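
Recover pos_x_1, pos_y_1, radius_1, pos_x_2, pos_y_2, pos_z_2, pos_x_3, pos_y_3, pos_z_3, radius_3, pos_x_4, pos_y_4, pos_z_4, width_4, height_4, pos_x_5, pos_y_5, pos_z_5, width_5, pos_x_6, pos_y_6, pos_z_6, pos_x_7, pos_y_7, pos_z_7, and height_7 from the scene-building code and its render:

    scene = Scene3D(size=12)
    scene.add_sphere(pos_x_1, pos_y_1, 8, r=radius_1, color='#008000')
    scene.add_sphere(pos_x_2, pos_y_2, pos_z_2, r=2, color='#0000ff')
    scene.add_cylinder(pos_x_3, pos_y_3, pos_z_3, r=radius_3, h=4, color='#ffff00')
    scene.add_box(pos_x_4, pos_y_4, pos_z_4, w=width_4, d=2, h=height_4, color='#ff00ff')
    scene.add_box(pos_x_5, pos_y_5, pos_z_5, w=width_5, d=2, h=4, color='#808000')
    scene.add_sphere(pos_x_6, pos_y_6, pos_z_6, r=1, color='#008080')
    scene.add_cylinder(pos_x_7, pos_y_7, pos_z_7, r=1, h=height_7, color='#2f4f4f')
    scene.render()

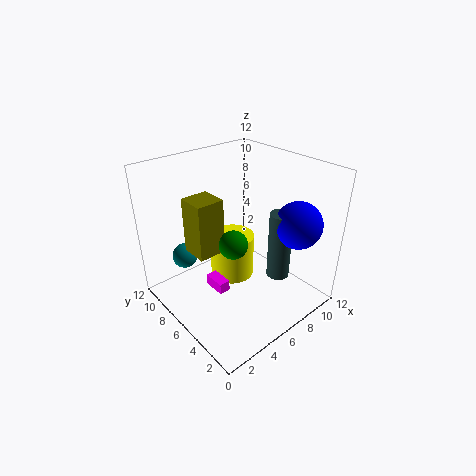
pos_x_1 = 3
pos_y_1 = 3
radius_1 = 1
pos_x_2 = 10
pos_y_2 = 3
pos_z_2 = 7
pos_x_3 = 7
pos_y_3 = 8
pos_z_3 = 1
radius_3 = 2
pos_x_4 = 4
pos_y_4 = 6
pos_z_4 = 1
width_4 = 1
height_4 = 1
pos_x_5 = 1
pos_y_5 = 4
pos_z_5 = 7
width_5 = 2
pos_x_6 = 2
pos_y_6 = 8
pos_z_6 = 5
pos_x_7 = 9
pos_y_7 = 4
pos_z_7 = 2
height_7 = 6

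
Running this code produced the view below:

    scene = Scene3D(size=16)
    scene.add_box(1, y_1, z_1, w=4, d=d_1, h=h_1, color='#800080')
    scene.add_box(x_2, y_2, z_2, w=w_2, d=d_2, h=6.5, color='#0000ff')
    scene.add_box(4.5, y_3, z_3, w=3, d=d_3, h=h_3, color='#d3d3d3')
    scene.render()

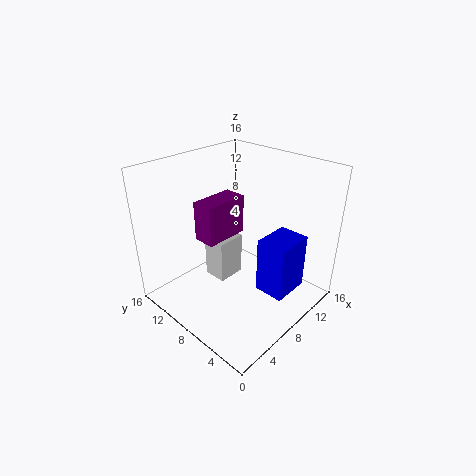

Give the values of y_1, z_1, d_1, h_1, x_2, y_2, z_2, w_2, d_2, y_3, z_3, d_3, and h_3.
y_1 = 4.5; z_1 = 11.5; d_1 = 2; h_1 = 3.5; x_2 = 9; y_2 = 2.5; z_2 = 1.5; w_2 = 4.5; d_2 = 3.5; y_3 = 7; z_3 = 4.5; d_3 = 2.5; h_3 = 4.5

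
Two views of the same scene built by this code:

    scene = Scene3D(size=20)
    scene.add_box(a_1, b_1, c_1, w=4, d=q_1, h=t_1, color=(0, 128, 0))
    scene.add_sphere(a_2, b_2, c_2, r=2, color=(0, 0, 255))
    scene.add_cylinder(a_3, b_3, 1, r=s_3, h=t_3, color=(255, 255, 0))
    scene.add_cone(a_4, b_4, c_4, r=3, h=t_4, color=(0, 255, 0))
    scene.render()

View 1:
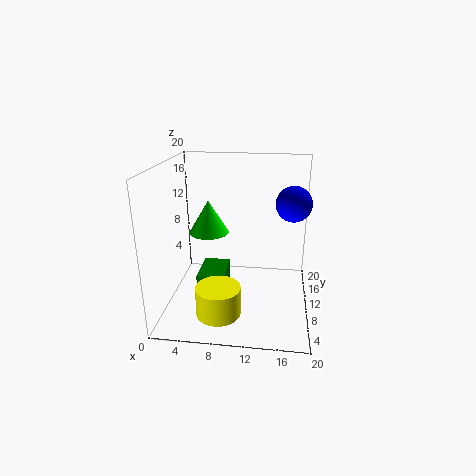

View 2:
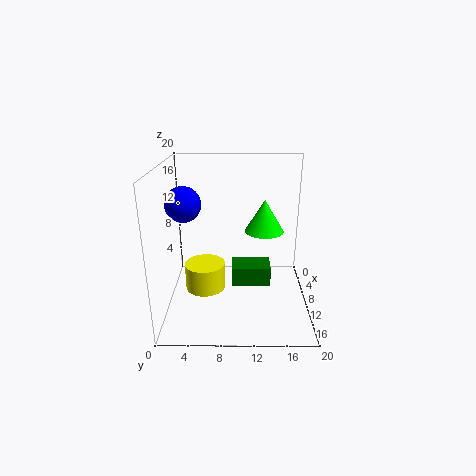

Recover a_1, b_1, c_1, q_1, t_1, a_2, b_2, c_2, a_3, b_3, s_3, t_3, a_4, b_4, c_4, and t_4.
a_1 = 4; b_1 = 9; c_1 = 1; q_1 = 6; t_1 = 3; a_2 = 17; b_2 = 4; c_2 = 17; a_3 = 8; b_3 = 5; s_3 = 3; t_3 = 4; a_4 = 5; b_4 = 14; c_4 = 9; t_4 = 5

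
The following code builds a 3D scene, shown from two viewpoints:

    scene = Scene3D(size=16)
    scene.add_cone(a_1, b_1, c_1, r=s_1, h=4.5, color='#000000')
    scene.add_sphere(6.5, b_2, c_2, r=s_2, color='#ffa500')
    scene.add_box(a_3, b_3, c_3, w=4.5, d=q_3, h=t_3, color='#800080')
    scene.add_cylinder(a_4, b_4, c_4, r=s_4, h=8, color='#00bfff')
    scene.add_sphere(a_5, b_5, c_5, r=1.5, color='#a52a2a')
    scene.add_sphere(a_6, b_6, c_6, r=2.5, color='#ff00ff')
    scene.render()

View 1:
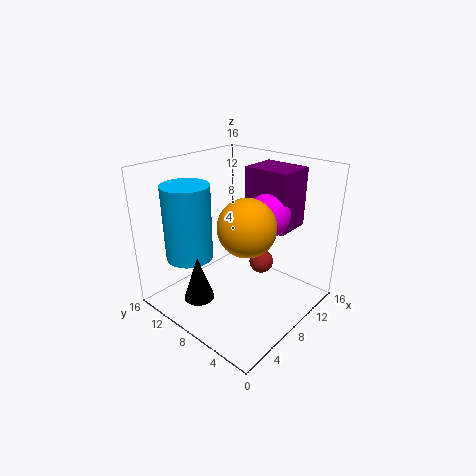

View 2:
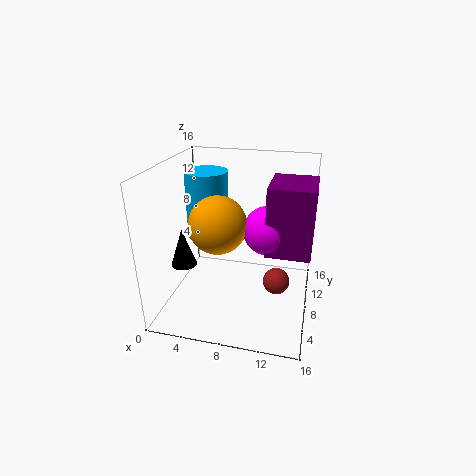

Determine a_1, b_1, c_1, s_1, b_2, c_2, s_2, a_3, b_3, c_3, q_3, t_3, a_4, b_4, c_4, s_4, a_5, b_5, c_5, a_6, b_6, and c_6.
a_1 = 1.5, b_1 = 7.5, c_1 = 4, s_1 = 1.5, b_2 = 5.5, c_2 = 10.5, s_2 = 3, a_3 = 11.5, b_3 = 4.5, c_3 = 8, q_3 = 5.5, t_3 = 7, a_4 = 3.5, b_4 = 11, c_4 = 6.5, s_4 = 2.5, a_5 = 12.5, b_5 = 8, c_5 = 3, a_6 = 11.5, b_6 = 6.5, c_6 = 10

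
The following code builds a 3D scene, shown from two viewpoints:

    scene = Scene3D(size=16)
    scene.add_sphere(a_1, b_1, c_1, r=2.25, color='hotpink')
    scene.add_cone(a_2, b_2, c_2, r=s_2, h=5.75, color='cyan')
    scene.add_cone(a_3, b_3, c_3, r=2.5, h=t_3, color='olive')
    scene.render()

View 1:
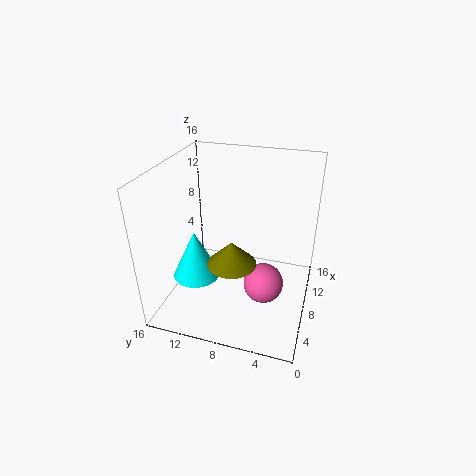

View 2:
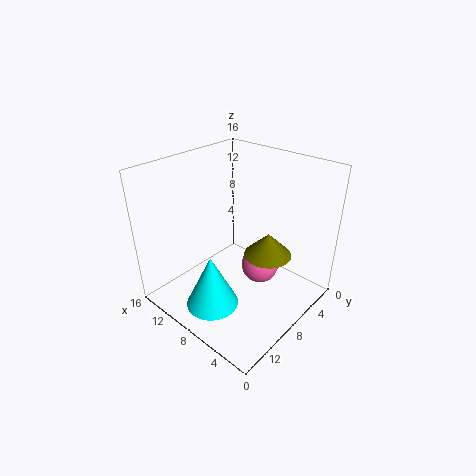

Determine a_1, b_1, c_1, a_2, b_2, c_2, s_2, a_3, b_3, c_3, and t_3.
a_1 = 7.25; b_1 = 4.75; c_1 = 3; a_2 = 7.25; b_2 = 13; c_2 = 2.5; s_2 = 2.75; a_3 = 4.25; b_3 = 7.5; c_3 = 7.25; t_3 = 2.5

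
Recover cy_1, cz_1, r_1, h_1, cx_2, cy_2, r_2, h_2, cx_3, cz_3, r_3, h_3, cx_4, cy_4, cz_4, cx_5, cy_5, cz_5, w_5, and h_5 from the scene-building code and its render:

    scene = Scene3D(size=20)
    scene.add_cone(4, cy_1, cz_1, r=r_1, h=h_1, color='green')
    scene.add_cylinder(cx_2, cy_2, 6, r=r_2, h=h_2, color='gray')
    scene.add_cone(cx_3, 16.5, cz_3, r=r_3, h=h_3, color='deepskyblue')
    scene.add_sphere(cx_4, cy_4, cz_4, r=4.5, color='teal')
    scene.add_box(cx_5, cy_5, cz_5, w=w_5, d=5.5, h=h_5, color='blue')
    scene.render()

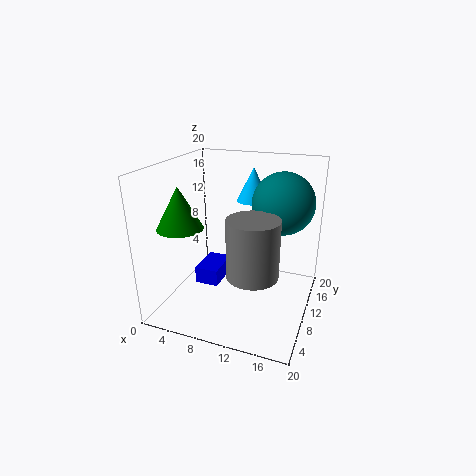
cy_1 = 5, cz_1 = 12.5, r_1 = 3, h_1 = 5.5, cx_2 = 13, cy_2 = 7.5, r_2 = 3.5, h_2 = 8, cx_3 = 10, cz_3 = 13.5, r_3 = 2.5, h_3 = 5, cx_4 = 15, cy_4 = 15, cz_4 = 14, cx_5 = 3.5, cy_5 = 9, cz_5 = 2, w_5 = 3.5, h_5 = 2.5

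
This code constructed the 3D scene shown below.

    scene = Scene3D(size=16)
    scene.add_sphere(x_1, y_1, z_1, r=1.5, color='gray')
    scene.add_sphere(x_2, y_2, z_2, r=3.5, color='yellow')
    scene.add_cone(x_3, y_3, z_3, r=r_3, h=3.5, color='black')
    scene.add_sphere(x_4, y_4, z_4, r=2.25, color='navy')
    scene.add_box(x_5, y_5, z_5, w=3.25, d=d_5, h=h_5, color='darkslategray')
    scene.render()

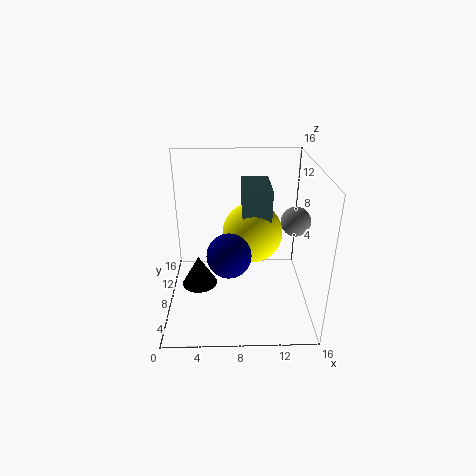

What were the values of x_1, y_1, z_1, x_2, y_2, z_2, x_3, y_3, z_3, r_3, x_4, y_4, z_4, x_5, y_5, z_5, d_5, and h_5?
x_1 = 13.75, y_1 = 5.75, z_1 = 11, x_2 = 9.75, y_2 = 10.25, z_2 = 7.5, x_3 = 3.5, y_3 = 7.75, z_3 = 2.25, r_3 = 2, x_4 = 7, y_4 = 4.25, z_4 = 8, x_5 = 8.5, y_5 = 8.25, z_5 = 6.5, d_5 = 5.5, h_5 = 6.75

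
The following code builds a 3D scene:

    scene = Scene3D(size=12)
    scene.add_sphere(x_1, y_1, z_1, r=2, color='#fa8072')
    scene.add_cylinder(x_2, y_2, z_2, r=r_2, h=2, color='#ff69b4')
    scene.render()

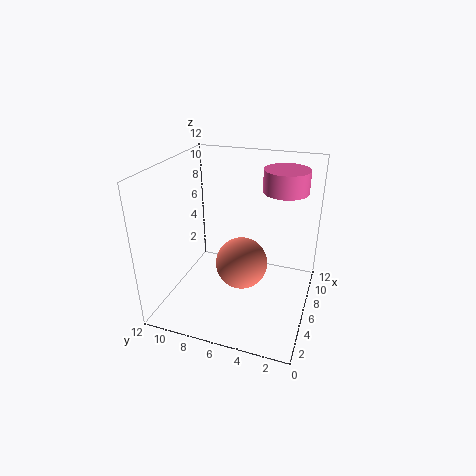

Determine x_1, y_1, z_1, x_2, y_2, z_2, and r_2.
x_1 = 4, y_1 = 5, z_1 = 5, x_2 = 10, y_2 = 3, z_2 = 9, r_2 = 2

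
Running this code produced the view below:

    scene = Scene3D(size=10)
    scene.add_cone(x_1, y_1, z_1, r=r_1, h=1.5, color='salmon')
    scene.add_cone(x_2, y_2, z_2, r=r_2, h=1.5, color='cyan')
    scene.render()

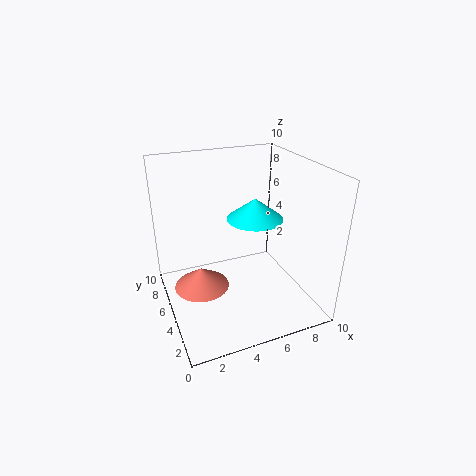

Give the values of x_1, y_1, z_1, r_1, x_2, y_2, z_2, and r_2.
x_1 = 2.5; y_1 = 6; z_1 = 1; r_1 = 2; x_2 = 6.5; y_2 = 5.5; z_2 = 6; r_2 = 2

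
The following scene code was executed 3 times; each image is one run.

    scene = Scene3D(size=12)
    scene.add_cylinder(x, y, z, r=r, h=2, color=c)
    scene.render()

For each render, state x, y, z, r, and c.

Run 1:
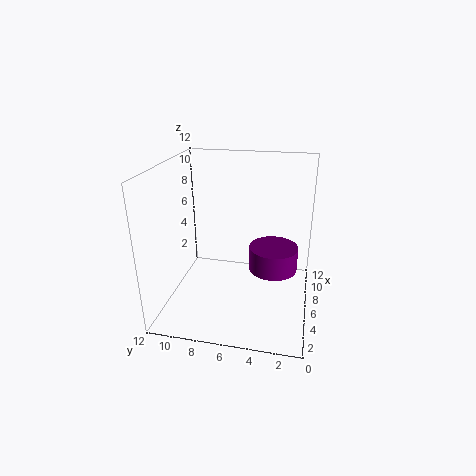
x = 6, y = 3, z = 3.5, r = 2, c = 'purple'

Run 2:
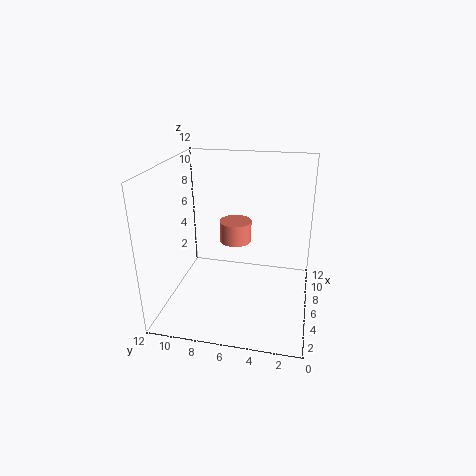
x = 9.5, y = 7, z = 4, r = 1.5, c = 'salmon'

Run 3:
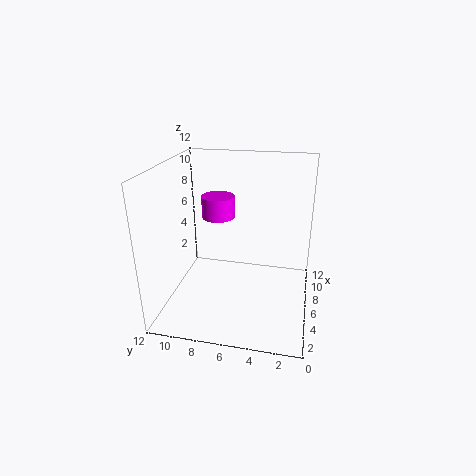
x = 9, y = 8.5, z = 6.5, r = 1.5, c = 'magenta'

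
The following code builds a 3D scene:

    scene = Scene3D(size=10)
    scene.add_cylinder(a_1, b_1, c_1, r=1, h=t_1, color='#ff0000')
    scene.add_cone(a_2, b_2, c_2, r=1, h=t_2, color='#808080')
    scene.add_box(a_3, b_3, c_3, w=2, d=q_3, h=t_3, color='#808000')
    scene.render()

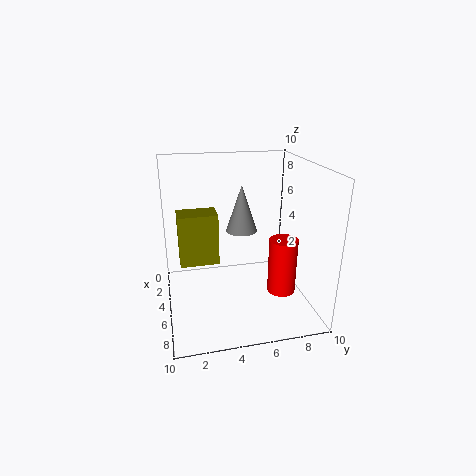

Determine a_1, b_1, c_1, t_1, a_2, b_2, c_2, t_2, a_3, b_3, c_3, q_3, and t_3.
a_1 = 6, b_1 = 8, c_1 = 1, t_1 = 4, a_2 = 6, b_2 = 5, c_2 = 6, t_2 = 3, a_3 = 1, b_3 = 1, c_3 = 2, q_3 = 3, t_3 = 4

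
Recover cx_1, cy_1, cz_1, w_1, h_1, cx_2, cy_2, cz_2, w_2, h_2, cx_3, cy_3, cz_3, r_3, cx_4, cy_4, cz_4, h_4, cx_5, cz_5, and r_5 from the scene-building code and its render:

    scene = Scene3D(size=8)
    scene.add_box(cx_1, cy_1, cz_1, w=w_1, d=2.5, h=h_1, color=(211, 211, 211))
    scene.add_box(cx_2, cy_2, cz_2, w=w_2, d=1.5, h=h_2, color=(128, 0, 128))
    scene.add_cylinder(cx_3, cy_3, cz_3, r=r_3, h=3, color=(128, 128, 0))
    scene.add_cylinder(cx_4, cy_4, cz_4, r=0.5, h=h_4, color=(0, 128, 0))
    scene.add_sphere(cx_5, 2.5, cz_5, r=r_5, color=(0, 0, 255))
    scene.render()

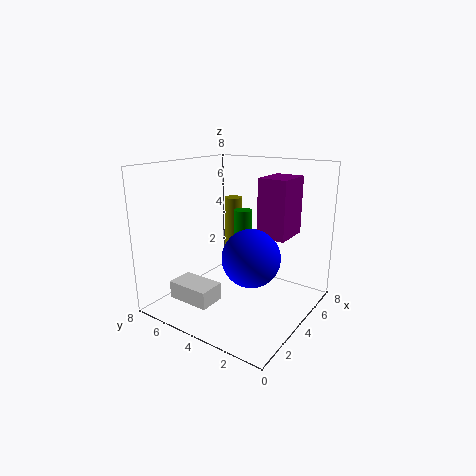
cx_1 = 1.5
cy_1 = 4.5
cz_1 = 0.5
w_1 = 1.5
h_1 = 1
cx_2 = 3.5
cy_2 = 1
cz_2 = 4.5
w_2 = 2
h_2 = 3
cx_3 = 5
cy_3 = 5
cz_3 = 3
r_3 = 0.5
cx_4 = 4.5
cy_4 = 4
cz_4 = 2.5
h_4 = 3
cx_5 = 3
cz_5 = 3.5
r_5 = 1.5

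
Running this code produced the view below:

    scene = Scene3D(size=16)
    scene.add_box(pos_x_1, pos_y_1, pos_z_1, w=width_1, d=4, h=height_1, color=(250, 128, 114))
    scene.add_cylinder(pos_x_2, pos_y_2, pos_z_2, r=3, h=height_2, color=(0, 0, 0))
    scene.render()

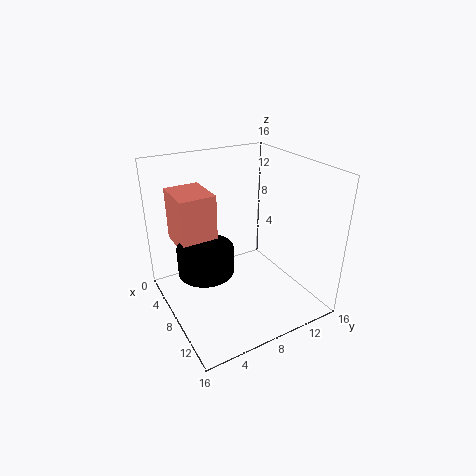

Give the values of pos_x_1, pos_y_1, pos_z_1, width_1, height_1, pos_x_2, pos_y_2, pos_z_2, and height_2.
pos_x_1 = 2; pos_y_1 = 2; pos_z_1 = 7; width_1 = 5; height_1 = 6; pos_x_2 = 8; pos_y_2 = 4; pos_z_2 = 5; height_2 = 3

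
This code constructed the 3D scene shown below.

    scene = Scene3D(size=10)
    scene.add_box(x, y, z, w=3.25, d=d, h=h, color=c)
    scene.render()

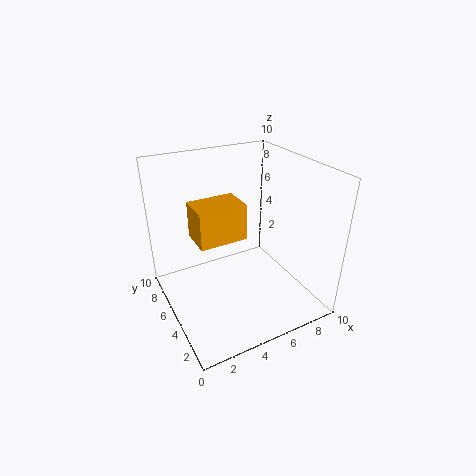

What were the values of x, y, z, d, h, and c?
x = 2; y = 4.25; z = 5.25; d = 2.25; h = 2.5; c = 'orange'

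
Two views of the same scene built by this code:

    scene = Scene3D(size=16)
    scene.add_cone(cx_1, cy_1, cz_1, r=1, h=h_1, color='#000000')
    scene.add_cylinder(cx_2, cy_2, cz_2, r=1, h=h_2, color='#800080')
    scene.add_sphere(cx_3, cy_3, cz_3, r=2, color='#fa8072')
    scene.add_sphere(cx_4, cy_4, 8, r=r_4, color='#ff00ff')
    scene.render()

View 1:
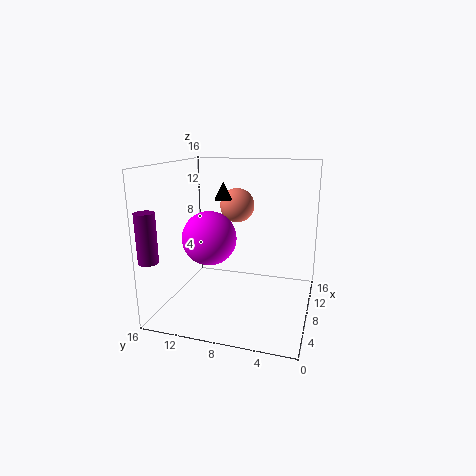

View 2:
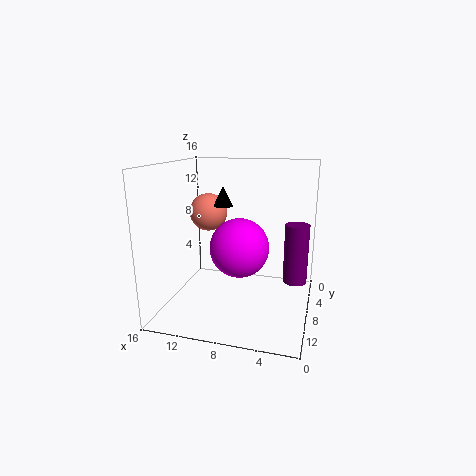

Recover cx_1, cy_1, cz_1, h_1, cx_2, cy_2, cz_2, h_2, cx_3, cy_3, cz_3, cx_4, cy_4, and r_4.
cx_1 = 9, cy_1 = 10, cz_1 = 12, h_1 = 2, cx_2 = 1, cy_2 = 15, cz_2 = 7, h_2 = 5, cx_3 = 11, cy_3 = 9, cz_3 = 11, cx_4 = 7, cy_4 = 11, r_4 = 3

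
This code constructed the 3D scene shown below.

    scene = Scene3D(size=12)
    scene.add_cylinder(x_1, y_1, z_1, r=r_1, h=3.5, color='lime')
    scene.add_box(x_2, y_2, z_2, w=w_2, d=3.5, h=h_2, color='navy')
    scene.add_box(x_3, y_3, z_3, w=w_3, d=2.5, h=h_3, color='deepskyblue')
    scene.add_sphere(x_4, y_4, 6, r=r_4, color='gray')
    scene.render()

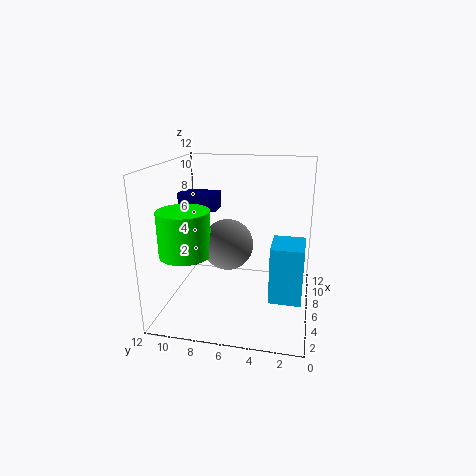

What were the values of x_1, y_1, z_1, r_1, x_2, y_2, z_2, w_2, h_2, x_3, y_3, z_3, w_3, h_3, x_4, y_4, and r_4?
x_1 = 3
y_1 = 9.5
z_1 = 5.5
r_1 = 2
x_2 = 8
y_2 = 8.5
z_2 = 7.5
w_2 = 2
h_2 = 1.5
x_3 = 3
y_3 = 0.5
z_3 = 2
w_3 = 3
h_3 = 4.5
x_4 = 4.5
y_4 = 6.5
r_4 = 2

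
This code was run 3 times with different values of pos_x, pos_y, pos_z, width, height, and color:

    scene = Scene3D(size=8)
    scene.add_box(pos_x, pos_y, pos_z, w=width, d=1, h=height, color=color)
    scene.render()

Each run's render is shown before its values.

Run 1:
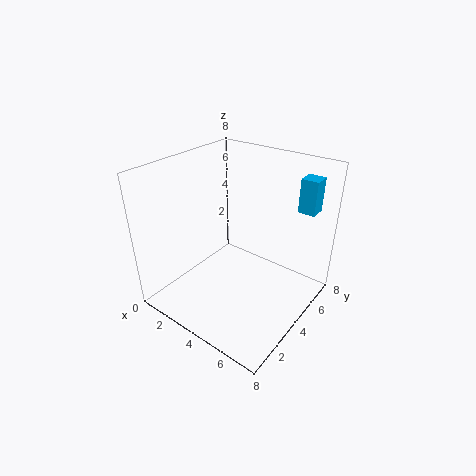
pos_x = 6; pos_y = 7; pos_z = 5; width = 1; height = 2; color = 'deepskyblue'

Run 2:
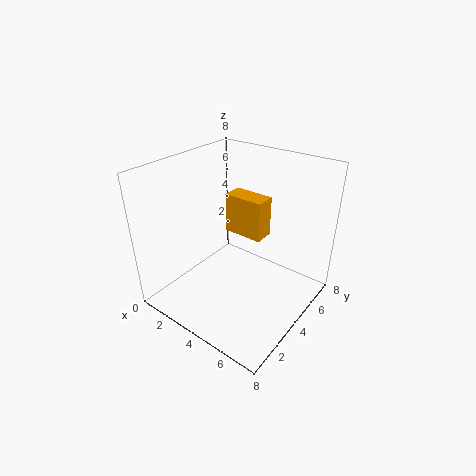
pos_x = 4; pos_y = 3; pos_z = 5; width = 2; height = 2; color = 'orange'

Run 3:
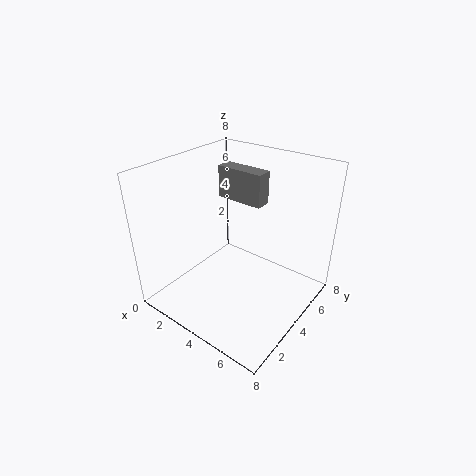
pos_x = 1; pos_y = 6; pos_z = 5; width = 3; height = 2; color = 'gray'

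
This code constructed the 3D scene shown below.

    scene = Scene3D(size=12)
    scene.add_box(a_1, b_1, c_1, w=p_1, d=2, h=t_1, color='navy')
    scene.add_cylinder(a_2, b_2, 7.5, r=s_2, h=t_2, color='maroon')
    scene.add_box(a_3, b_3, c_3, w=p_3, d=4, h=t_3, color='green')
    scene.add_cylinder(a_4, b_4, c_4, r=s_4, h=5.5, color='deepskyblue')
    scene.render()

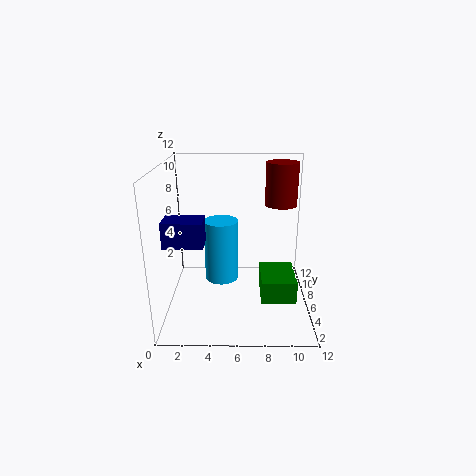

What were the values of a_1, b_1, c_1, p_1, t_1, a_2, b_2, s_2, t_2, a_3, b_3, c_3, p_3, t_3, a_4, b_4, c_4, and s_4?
a_1 = 0.5, b_1 = 2.5, c_1 = 6.5, p_1 = 3, t_1 = 2, a_2 = 10, b_2 = 10.5, s_2 = 1.5, t_2 = 4, a_3 = 8, b_3 = 4.5, c_3 = 0.5, p_3 = 3, t_3 = 2, a_4 = 4.5, b_4 = 7.5, c_4 = 1.5, s_4 = 1.5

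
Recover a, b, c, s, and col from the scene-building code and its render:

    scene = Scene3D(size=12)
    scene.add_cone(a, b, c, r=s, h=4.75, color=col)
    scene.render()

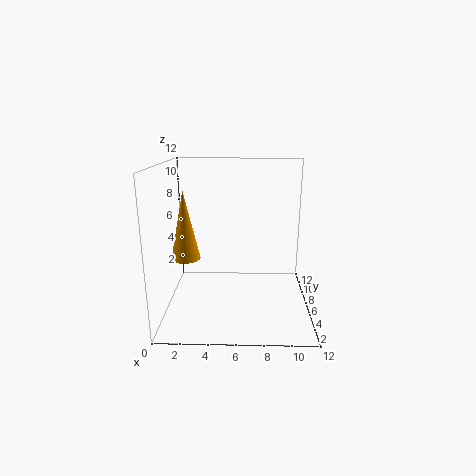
a = 2.5; b = 1.5; c = 6; s = 1; col = 'orange'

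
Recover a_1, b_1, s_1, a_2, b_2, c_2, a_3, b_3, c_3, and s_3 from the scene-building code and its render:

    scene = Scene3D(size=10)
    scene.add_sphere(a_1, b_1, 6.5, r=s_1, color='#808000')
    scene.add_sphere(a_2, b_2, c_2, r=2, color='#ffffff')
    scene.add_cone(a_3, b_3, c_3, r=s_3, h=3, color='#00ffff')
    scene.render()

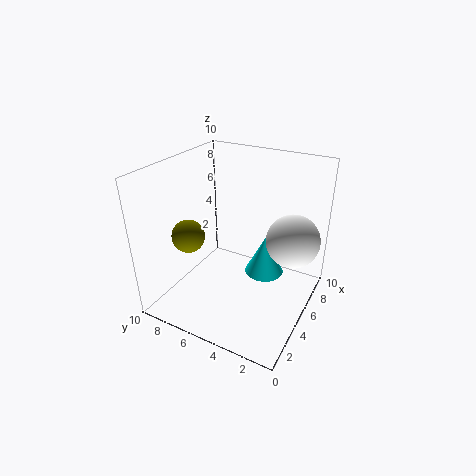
a_1 = 1.5, b_1 = 6.5, s_1 = 1, a_2 = 8, b_2 = 2, c_2 = 4, a_3 = 7.5, b_3 = 4, c_3 = 1, s_3 = 1.5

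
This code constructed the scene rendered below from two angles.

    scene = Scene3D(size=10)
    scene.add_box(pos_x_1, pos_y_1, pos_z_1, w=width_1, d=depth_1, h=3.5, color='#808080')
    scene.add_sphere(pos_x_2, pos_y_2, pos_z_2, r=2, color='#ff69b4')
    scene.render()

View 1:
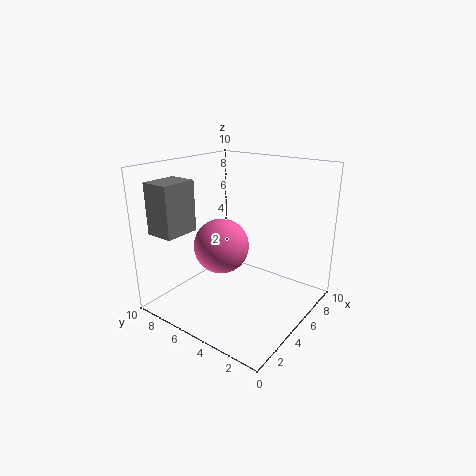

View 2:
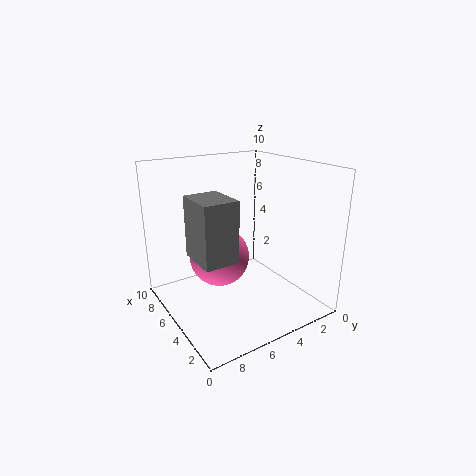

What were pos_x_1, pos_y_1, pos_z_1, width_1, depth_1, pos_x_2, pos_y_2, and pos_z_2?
pos_x_1 = 1; pos_y_1 = 7.5; pos_z_1 = 5.5; width_1 = 2.5; depth_1 = 2; pos_x_2 = 5; pos_y_2 = 6.5; pos_z_2 = 4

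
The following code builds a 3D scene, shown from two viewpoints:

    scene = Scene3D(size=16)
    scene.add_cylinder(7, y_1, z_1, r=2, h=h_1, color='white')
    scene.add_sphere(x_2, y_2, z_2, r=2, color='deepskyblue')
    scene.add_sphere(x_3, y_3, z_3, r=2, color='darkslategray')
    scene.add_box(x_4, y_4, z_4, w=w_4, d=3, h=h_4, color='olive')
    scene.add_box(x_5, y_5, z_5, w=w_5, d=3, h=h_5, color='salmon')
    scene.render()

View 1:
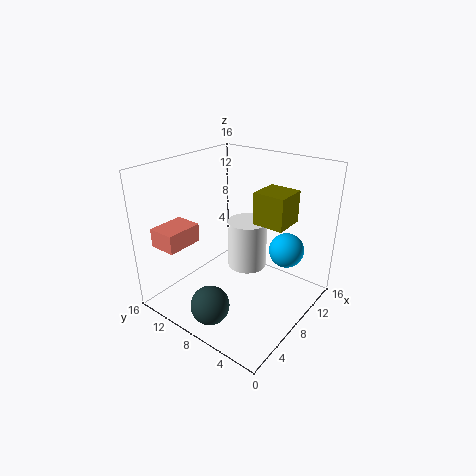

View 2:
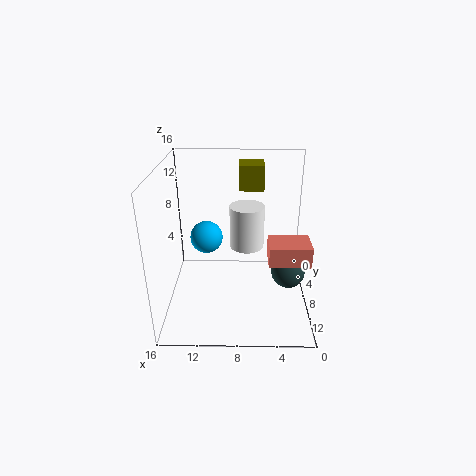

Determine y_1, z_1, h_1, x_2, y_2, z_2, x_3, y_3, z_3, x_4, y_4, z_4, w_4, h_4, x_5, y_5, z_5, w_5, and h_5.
y_1 = 6, z_1 = 6, h_1 = 5, x_2 = 12, y_2 = 4, z_2 = 6, x_3 = 2, y_3 = 7, z_3 = 3, x_4 = 5, y_4 = 1, z_4 = 12, w_4 = 3, h_4 = 3, x_5 = 1, y_5 = 11, z_5 = 8, w_5 = 4, h_5 = 2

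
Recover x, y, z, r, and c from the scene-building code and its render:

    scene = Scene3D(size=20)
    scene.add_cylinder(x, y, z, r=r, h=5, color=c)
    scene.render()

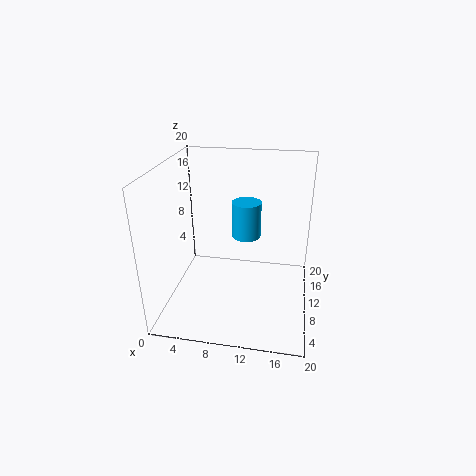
x = 11, y = 11, z = 10, r = 2, c = 'deepskyblue'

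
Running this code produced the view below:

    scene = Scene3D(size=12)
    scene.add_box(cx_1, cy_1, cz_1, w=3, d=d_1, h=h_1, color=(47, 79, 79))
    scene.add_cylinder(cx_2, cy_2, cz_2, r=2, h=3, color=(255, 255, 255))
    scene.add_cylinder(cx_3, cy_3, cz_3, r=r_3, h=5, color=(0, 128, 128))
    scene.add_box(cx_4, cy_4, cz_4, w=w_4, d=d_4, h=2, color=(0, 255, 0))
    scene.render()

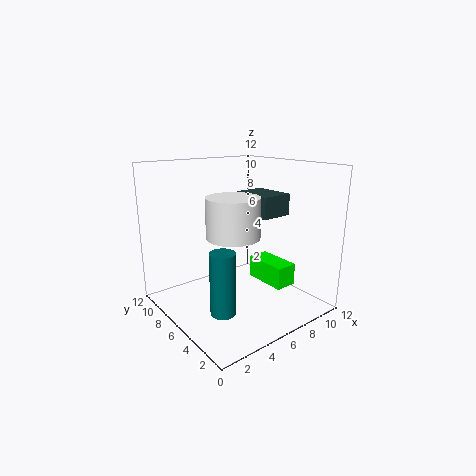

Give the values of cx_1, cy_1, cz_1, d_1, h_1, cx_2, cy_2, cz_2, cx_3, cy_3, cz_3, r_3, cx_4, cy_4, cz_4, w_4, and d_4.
cx_1 = 9; cy_1 = 6; cz_1 = 7; d_1 = 4; h_1 = 2; cx_2 = 4; cy_2 = 4; cz_2 = 7; cx_3 = 3; cy_3 = 4; cz_3 = 1; r_3 = 1; cx_4 = 9; cy_4 = 4; cz_4 = 1; w_4 = 2; d_4 = 4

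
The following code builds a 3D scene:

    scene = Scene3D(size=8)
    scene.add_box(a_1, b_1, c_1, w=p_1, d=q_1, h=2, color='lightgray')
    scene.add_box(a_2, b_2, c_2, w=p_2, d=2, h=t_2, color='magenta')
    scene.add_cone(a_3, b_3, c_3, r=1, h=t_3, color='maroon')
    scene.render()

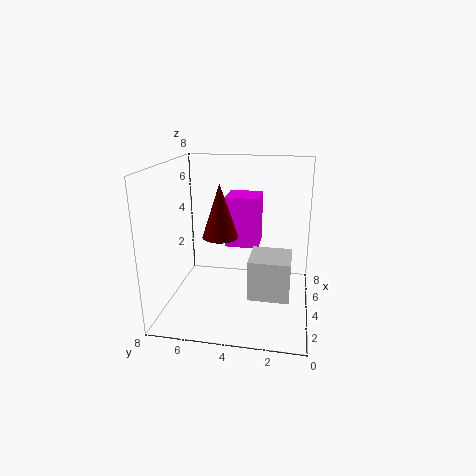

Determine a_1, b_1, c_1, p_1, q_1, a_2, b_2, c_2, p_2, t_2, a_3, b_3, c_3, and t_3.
a_1 = 1, b_1 = 1, c_1 = 2, p_1 = 2, q_1 = 2, a_2 = 5, b_2 = 3, c_2 = 3, p_2 = 2, t_2 = 3, a_3 = 4, b_3 = 5, c_3 = 4, t_3 = 3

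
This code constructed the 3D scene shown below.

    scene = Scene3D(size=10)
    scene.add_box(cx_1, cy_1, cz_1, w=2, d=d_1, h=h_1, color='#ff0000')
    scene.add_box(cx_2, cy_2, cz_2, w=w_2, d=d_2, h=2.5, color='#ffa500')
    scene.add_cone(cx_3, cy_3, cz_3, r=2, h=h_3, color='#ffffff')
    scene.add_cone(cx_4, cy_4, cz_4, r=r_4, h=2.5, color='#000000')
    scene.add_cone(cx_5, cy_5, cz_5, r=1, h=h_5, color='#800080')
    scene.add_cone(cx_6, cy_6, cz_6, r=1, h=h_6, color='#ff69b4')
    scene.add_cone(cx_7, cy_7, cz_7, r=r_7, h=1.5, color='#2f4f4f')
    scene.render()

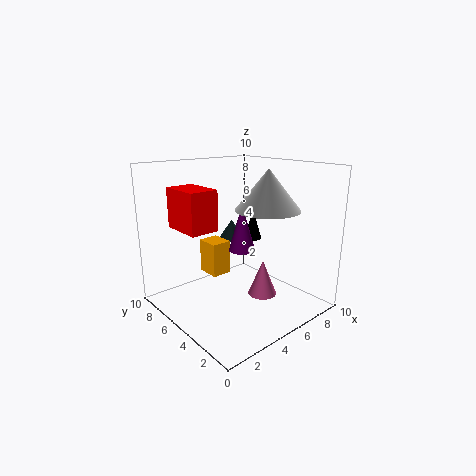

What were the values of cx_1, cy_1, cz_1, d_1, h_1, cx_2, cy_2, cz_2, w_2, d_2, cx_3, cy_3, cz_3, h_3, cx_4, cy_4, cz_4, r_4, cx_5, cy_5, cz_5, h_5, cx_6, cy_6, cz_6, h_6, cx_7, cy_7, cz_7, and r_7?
cx_1 = 1.5; cy_1 = 5.25; cz_1 = 5.75; d_1 = 3; h_1 = 2.75; cx_2 = 4; cy_2 = 6.5; cz_2 = 1.75; w_2 = 1.5; d_2 = 1.75; cx_3 = 5; cy_3 = 2.25; cz_3 = 7.5; h_3 = 2.5; cx_4 = 9.25; cy_4 = 8; cz_4 = 3.25; r_4 = 0.75; cx_5 = 6.25; cy_5 = 6; cz_5 = 3.5; h_5 = 3.5; cx_6 = 6; cy_6 = 3.5; cz_6 = 1; h_6 = 2.5; cx_7 = 6.5; cy_7 = 7.5; cz_7 = 4; r_7 = 1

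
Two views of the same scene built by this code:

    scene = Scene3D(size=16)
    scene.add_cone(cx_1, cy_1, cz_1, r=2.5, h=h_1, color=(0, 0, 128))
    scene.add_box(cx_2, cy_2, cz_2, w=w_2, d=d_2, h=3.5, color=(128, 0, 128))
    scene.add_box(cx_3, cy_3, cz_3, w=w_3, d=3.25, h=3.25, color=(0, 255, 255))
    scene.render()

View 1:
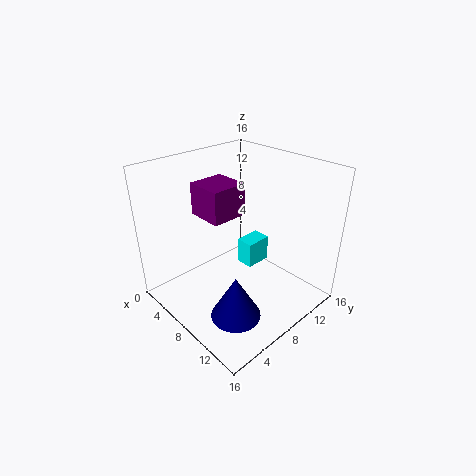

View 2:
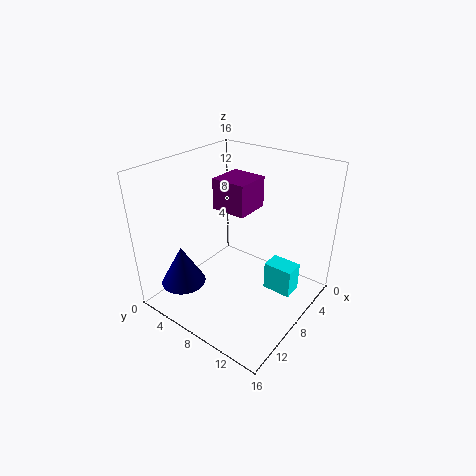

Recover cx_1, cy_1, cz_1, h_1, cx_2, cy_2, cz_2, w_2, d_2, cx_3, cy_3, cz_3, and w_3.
cx_1 = 12.5
cy_1 = 3.5
cz_1 = 2.75
h_1 = 4.5
cx_2 = 4.25
cy_2 = 4.75
cz_2 = 10.75
w_2 = 4
d_2 = 4
cx_3 = 4.75
cy_3 = 11
cz_3 = 2
w_3 = 2.25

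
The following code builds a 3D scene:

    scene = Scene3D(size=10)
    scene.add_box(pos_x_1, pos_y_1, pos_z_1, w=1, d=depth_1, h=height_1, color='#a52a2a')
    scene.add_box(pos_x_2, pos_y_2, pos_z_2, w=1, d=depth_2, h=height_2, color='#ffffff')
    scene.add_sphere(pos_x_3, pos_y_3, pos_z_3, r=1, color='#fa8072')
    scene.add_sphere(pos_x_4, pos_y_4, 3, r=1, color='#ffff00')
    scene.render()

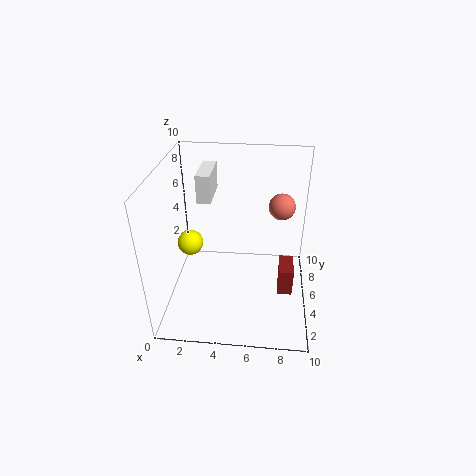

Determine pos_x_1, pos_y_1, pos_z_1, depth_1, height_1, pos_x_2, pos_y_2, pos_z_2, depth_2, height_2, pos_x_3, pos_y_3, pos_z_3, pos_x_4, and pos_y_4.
pos_x_1 = 8, pos_y_1 = 4, pos_z_1 = 1, depth_1 = 2, height_1 = 2, pos_x_2 = 2, pos_y_2 = 6, pos_z_2 = 7, depth_2 = 3, height_2 = 2, pos_x_3 = 8, pos_y_3 = 8, pos_z_3 = 6, pos_x_4 = 1, pos_y_4 = 7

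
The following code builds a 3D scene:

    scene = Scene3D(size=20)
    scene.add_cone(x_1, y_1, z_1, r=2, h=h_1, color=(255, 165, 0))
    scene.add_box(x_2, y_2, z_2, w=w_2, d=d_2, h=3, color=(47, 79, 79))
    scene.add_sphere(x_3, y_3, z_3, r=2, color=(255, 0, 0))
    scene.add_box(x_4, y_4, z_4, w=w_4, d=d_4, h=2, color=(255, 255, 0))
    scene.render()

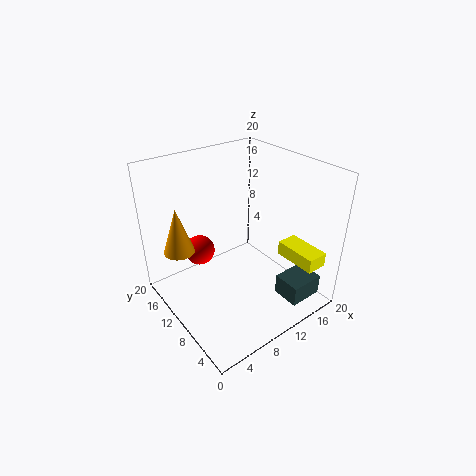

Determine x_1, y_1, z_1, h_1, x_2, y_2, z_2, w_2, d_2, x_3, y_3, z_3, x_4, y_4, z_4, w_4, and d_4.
x_1 = 2
y_1 = 12
z_1 = 10
h_1 = 6
x_2 = 14
y_2 = 2
z_2 = 1
w_2 = 5
d_2 = 4
x_3 = 5
y_3 = 12
z_3 = 9
x_4 = 15
y_4 = 1
z_4 = 7
w_4 = 3
d_4 = 6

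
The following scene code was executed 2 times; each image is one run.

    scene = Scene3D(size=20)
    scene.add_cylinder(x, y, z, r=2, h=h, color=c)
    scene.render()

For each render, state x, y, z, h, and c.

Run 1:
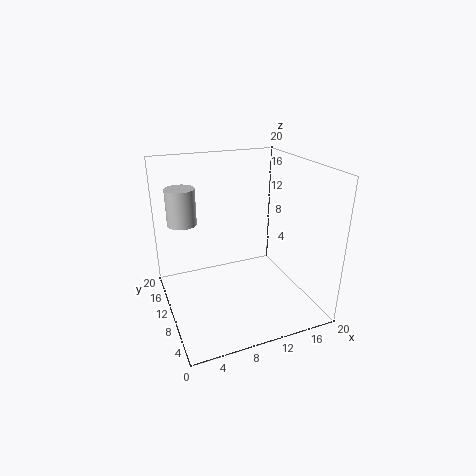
x = 3, y = 13, z = 12, h = 5, c = 'lightgray'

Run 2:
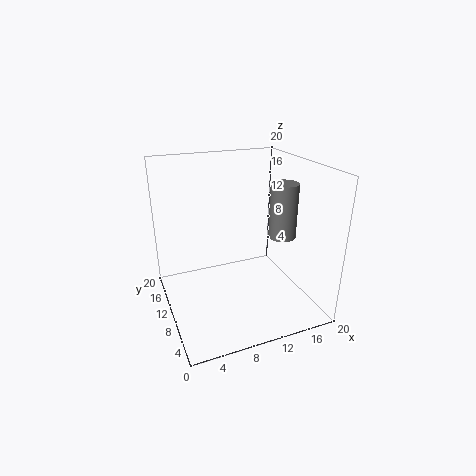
x = 17, y = 10, z = 9, h = 8, c = 'gray'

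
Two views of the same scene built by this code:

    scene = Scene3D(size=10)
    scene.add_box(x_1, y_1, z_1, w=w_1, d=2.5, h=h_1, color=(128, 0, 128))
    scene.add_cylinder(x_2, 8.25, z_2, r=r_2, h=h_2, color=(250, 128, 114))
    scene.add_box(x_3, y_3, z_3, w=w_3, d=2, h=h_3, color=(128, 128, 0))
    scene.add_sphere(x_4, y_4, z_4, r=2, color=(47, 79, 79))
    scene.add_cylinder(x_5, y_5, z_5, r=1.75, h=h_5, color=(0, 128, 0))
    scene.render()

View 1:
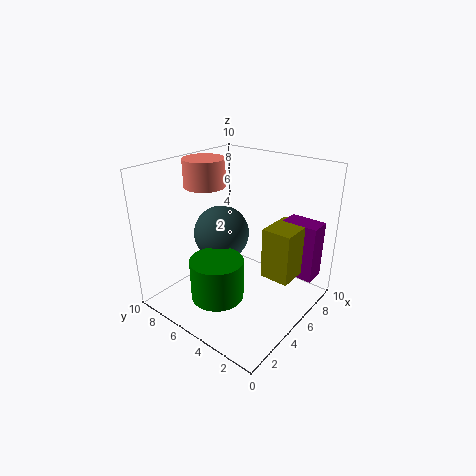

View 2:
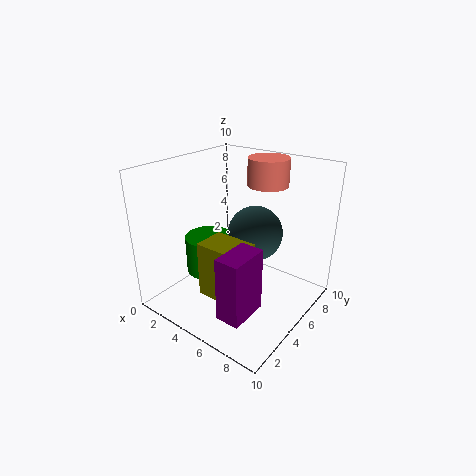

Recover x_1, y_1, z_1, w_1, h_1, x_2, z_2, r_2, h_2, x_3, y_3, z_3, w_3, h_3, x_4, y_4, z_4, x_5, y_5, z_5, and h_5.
x_1 = 7; y_1 = 0.25; z_1 = 2.25; w_1 = 1.5; h_1 = 4; x_2 = 5.25; z_2 = 8; r_2 = 1.5; h_2 = 2; x_3 = 5; y_3 = 1; z_3 = 2.75; w_3 = 2.75; h_3 = 3.5; x_4 = 5.25; y_4 = 6.75; z_4 = 4.75; x_5 = 2.5; y_5 = 4.75; z_5 = 1.75; h_5 = 2.75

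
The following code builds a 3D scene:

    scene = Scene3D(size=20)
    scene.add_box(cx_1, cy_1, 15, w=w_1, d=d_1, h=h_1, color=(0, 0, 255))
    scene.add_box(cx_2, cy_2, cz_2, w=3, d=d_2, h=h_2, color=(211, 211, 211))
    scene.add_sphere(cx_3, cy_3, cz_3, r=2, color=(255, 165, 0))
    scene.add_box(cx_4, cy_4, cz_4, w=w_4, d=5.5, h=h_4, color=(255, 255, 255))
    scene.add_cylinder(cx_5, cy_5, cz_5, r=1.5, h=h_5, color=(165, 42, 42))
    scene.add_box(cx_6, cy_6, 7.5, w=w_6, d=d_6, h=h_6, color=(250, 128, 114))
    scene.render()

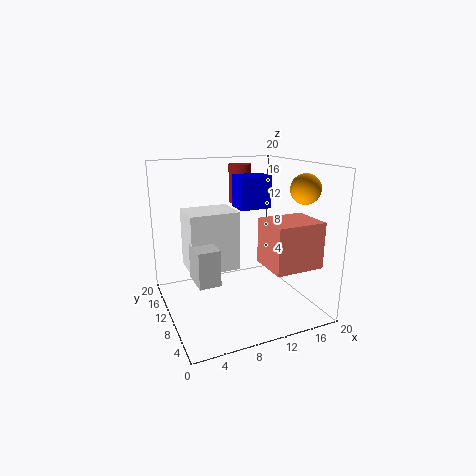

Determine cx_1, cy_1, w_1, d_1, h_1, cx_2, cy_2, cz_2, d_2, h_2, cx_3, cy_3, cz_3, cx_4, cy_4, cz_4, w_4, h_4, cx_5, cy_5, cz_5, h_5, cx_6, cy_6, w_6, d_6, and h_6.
cx_1 = 8.5; cy_1 = 5.5; w_1 = 4; d_1 = 3; h_1 = 4; cx_2 = 3.5; cy_2 = 7.5; cz_2 = 4.5; d_2 = 4.5; h_2 = 5; cx_3 = 17.5; cy_3 = 5.5; cz_3 = 17; cx_4 = 3.5; cy_4 = 10.5; cz_4 = 5; w_4 = 7; h_4 = 8.5; cx_5 = 10.5; cy_5 = 10.5; cz_5 = 15; h_5 = 5; cx_6 = 11.5; cy_6 = 1.5; w_6 = 6.5; d_6 = 5.5; h_6 = 6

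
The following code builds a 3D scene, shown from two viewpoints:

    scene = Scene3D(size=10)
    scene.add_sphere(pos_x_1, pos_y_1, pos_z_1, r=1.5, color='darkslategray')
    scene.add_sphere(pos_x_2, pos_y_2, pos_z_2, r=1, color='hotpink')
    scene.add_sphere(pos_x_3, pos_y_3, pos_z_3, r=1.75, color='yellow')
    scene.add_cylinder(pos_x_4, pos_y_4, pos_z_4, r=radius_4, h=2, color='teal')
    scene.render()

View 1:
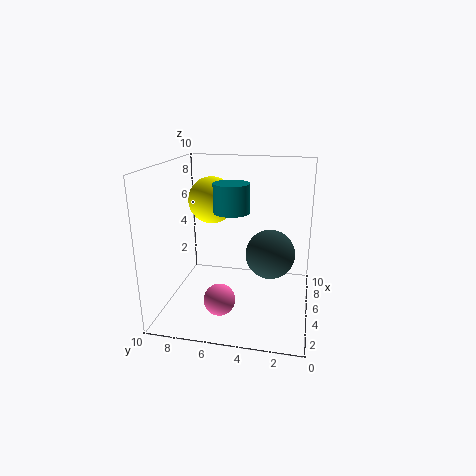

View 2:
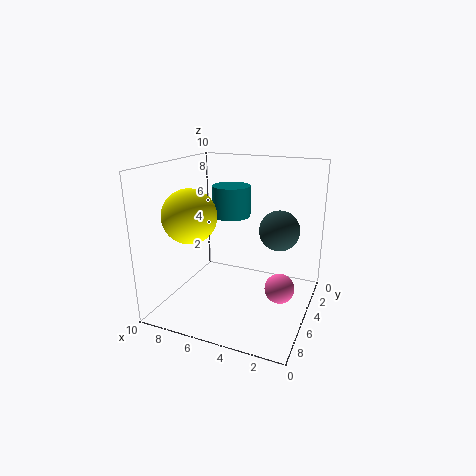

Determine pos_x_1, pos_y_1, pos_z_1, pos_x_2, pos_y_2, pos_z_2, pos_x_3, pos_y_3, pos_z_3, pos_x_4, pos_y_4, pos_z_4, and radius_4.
pos_x_1 = 2.75
pos_y_1 = 2.5
pos_z_1 = 5
pos_x_2 = 1.75
pos_y_2 = 5.5
pos_z_2 = 2
pos_x_3 = 7.25
pos_y_3 = 7.5
pos_z_3 = 7
pos_x_4 = 5.25
pos_y_4 = 5.5
pos_z_4 = 6.75
radius_4 = 1.25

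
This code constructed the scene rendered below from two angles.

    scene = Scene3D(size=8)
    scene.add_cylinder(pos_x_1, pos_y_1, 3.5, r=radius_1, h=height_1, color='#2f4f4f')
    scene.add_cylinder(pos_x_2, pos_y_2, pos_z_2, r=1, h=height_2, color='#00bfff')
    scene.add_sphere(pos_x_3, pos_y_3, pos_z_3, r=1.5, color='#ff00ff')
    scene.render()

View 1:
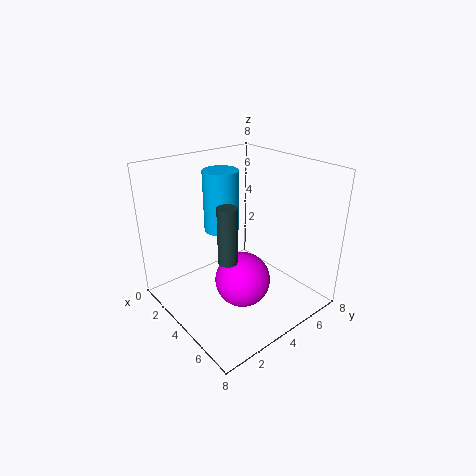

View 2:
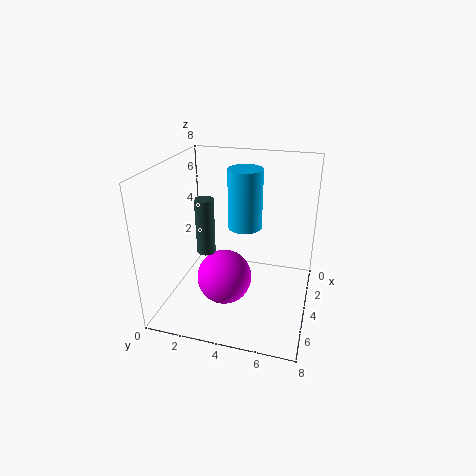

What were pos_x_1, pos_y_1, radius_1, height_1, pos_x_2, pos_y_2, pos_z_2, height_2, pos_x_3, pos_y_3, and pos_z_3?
pos_x_1 = 5, pos_y_1 = 2.5, radius_1 = 0.5, height_1 = 3, pos_x_2 = 2.5, pos_y_2 = 4, pos_z_2 = 4, height_2 = 3.5, pos_x_3 = 5, pos_y_3 = 3.5, pos_z_3 = 2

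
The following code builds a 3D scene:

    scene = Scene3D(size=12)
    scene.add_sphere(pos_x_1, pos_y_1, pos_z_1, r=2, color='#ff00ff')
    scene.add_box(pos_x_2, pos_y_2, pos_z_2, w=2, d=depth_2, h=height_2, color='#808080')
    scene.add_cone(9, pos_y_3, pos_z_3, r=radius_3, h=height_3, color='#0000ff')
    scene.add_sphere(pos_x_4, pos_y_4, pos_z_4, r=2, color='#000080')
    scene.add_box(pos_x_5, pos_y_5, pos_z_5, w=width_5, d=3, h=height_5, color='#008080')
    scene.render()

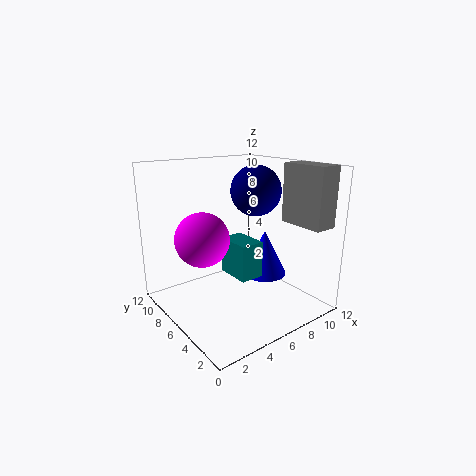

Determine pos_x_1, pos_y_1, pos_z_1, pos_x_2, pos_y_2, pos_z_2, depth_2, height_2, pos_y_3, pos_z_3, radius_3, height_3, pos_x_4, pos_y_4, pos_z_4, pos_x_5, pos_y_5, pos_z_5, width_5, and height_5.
pos_x_1 = 2, pos_y_1 = 5, pos_z_1 = 7, pos_x_2 = 10, pos_y_2 = 1, pos_z_2 = 7, depth_2 = 4, height_2 = 5, pos_y_3 = 6, pos_z_3 = 2, radius_3 = 2, height_3 = 4, pos_x_4 = 7, pos_y_4 = 5, pos_z_4 = 10, pos_x_5 = 5, pos_y_5 = 4, pos_z_5 = 3, width_5 = 2, height_5 = 3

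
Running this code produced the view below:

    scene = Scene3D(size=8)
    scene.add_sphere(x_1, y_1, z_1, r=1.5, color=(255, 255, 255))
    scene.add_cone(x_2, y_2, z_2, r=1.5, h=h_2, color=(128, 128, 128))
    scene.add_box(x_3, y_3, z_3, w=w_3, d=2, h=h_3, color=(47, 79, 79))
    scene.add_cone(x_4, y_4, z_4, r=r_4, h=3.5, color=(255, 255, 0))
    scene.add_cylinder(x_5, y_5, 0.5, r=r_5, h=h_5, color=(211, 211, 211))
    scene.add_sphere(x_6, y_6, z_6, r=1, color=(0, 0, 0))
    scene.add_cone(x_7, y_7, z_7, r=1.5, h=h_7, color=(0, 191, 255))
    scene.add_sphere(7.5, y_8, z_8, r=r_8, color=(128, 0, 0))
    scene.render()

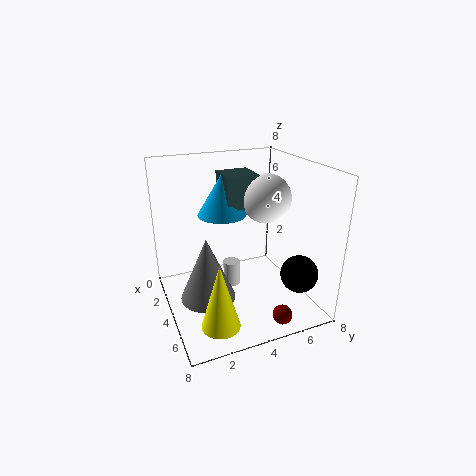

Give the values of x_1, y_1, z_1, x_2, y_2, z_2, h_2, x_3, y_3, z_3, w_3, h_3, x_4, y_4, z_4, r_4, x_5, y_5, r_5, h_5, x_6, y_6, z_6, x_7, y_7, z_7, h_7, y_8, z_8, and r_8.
x_1 = 2.5
y_1 = 6.5
z_1 = 5.5
x_2 = 4.5
y_2 = 2
z_2 = 1
h_2 = 3.5
x_3 = 0.5
y_3 = 4
z_3 = 5
w_3 = 2
h_3 = 2
x_4 = 6.5
y_4 = 2
z_4 = 0.5
r_4 = 1
x_5 = 3
y_5 = 4
r_5 = 0.5
h_5 = 1.5
x_6 = 6.5
y_6 = 6.5
z_6 = 2.5
x_7 = 1.5
y_7 = 4
z_7 = 4.5
h_7 = 2.5
y_8 = 5
z_8 = 1
r_8 = 0.5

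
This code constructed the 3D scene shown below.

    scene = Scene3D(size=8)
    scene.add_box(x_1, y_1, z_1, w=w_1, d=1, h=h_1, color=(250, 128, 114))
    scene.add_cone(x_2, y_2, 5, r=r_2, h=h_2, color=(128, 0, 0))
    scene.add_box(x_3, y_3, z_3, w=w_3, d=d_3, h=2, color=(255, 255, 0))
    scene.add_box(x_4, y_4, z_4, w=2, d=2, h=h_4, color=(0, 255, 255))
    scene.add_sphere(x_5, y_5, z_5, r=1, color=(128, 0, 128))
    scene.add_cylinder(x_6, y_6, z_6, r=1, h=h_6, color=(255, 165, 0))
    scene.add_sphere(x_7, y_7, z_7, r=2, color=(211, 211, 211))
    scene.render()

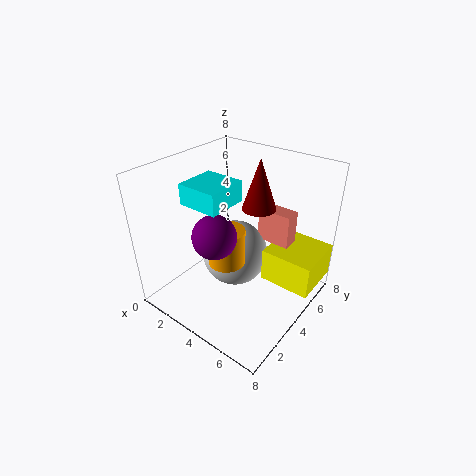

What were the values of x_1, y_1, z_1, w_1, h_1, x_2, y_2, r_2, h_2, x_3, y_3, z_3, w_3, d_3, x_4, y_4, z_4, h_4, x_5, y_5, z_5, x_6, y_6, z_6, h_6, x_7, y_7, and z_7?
x_1 = 4, y_1 = 6, z_1 = 3, w_1 = 2, h_1 = 2, x_2 = 4, y_2 = 6, r_2 = 1, h_2 = 3, x_3 = 5, y_3 = 5, z_3 = 1, w_3 = 3, d_3 = 3, x_4 = 3, y_4 = 1, z_4 = 7, h_4 = 1, x_5 = 5, y_5 = 1, z_5 = 6, x_6 = 4, y_6 = 3, z_6 = 3, h_6 = 2, x_7 = 3, y_7 = 5, z_7 = 2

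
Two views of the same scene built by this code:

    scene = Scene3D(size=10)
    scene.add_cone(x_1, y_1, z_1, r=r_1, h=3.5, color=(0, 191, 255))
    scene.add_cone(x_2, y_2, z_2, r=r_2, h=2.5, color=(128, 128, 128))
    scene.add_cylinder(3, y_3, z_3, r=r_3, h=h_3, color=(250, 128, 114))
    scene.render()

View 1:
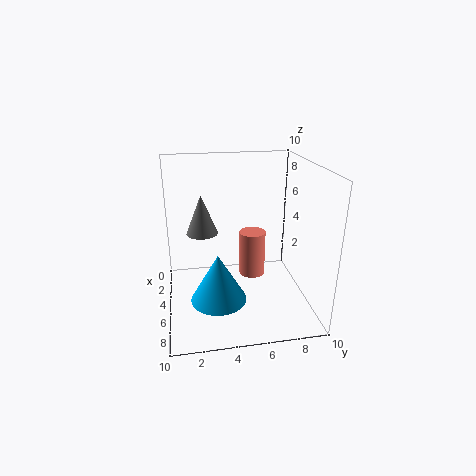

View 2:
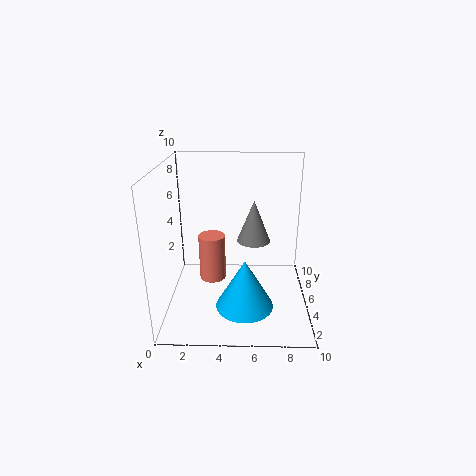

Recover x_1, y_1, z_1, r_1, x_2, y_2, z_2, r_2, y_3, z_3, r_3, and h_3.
x_1 = 5.5; y_1 = 3.5; z_1 = 0.5; r_1 = 2; x_2 = 6; y_2 = 2.5; z_2 = 6; r_2 = 1; y_3 = 6.5; z_3 = 1; r_3 = 1; h_3 = 3.5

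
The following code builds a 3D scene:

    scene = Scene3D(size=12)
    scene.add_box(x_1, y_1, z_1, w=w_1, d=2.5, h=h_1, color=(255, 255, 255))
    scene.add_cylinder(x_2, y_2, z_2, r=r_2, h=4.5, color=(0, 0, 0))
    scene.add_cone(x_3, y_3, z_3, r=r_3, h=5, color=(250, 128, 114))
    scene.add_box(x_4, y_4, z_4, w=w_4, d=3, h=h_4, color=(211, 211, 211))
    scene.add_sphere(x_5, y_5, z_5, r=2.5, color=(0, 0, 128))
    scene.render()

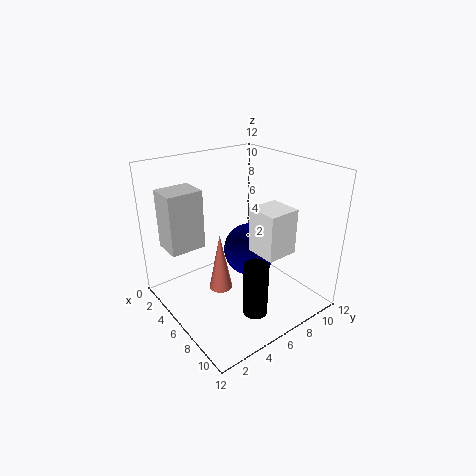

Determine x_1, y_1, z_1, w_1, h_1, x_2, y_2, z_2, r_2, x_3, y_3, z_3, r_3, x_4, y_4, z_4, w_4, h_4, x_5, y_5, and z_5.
x_1 = 8
y_1 = 5.5
z_1 = 6
w_1 = 2.5
h_1 = 3.5
x_2 = 9
y_2 = 5.5
z_2 = 0.5
r_2 = 1
x_3 = 5.5
y_3 = 4.5
z_3 = 1.5
r_3 = 1
x_4 = 1.5
y_4 = 1
z_4 = 5
w_4 = 2.5
h_4 = 5
x_5 = 4
y_5 = 9
z_5 = 3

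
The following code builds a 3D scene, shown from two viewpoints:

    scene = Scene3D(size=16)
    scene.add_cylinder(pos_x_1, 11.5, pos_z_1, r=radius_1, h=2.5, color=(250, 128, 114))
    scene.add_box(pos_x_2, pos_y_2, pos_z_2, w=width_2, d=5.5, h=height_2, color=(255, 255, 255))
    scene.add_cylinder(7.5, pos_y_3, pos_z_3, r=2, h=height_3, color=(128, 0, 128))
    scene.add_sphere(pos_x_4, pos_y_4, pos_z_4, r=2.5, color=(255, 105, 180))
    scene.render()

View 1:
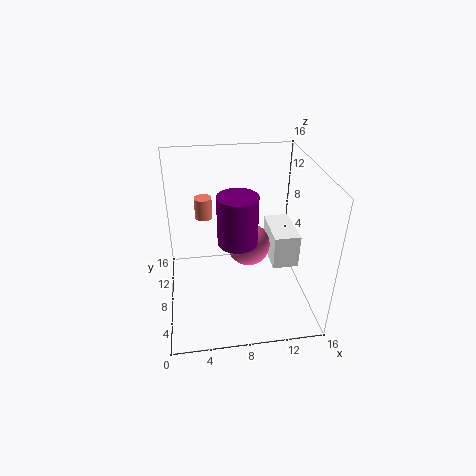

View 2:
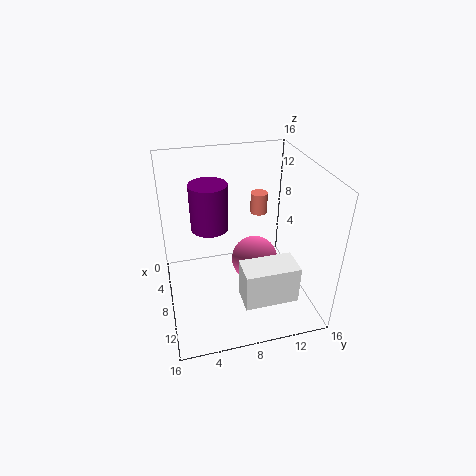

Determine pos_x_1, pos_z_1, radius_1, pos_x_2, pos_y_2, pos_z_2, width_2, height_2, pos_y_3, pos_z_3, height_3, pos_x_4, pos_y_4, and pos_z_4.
pos_x_1 = 4.5; pos_z_1 = 9; radius_1 = 1; pos_x_2 = 12; pos_y_2 = 7; pos_z_2 = 4; width_2 = 3; height_2 = 4; pos_y_3 = 5; pos_z_3 = 9.5; height_3 = 5; pos_x_4 = 9.5; pos_y_4 = 9.5; pos_z_4 = 6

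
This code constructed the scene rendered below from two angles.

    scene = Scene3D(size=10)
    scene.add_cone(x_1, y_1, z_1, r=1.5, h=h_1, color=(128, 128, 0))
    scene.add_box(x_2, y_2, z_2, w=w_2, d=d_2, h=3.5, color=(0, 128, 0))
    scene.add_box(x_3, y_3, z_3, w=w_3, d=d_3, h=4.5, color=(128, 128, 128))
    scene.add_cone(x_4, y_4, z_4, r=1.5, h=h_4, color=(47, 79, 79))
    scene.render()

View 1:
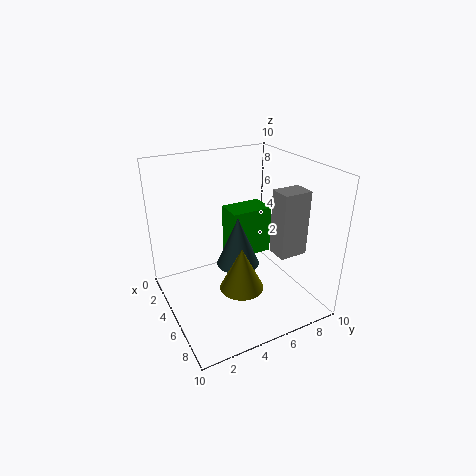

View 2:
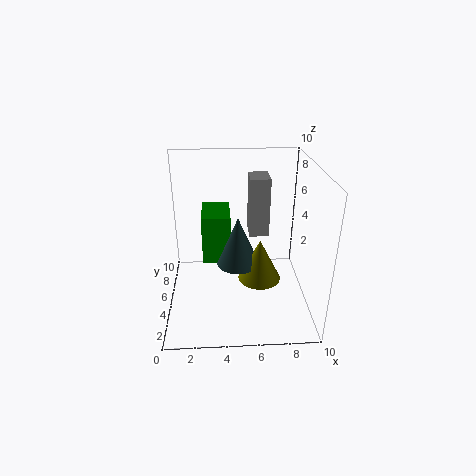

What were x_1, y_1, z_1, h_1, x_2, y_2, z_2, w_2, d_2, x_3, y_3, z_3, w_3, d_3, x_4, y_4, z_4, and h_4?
x_1 = 6.5; y_1 = 4.5; z_1 = 2; h_1 = 3; x_2 = 2.5; y_2 = 5; z_2 = 3; w_2 = 2; d_2 = 3; x_3 = 6; y_3 = 7; z_3 = 4; w_3 = 1.5; d_3 = 2; x_4 = 5; y_4 = 5; z_4 = 3; h_4 = 3.5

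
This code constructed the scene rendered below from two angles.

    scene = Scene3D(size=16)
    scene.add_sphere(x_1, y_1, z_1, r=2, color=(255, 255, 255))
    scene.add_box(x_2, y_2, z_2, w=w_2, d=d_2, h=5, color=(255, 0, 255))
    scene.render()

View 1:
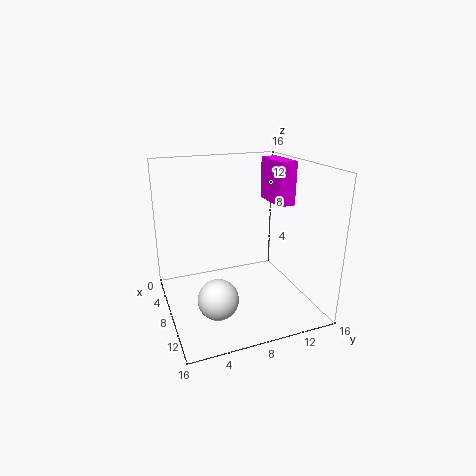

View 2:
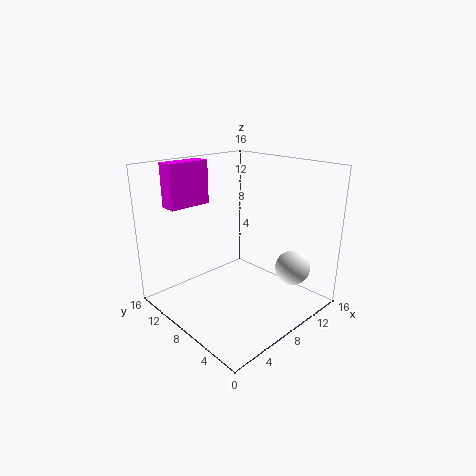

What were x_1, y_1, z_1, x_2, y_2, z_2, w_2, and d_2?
x_1 = 13; y_1 = 4; z_1 = 4; x_2 = 3; y_2 = 13; z_2 = 11; w_2 = 5; d_2 = 2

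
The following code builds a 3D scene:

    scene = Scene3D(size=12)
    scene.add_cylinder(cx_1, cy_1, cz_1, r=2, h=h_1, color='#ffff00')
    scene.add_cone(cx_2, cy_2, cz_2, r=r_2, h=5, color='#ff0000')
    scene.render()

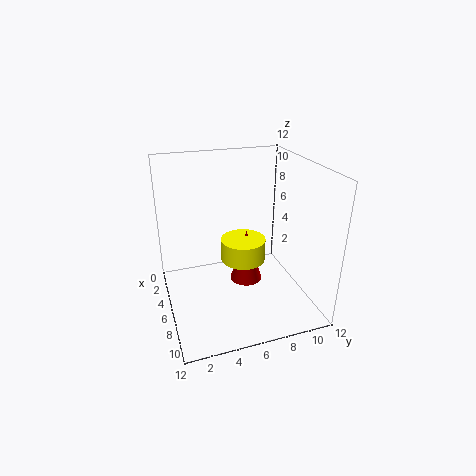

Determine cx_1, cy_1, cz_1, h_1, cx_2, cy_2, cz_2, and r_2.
cx_1 = 4.5
cy_1 = 7
cz_1 = 3
h_1 = 2
cx_2 = 4
cy_2 = 7.5
cz_2 = 0.5
r_2 = 1.5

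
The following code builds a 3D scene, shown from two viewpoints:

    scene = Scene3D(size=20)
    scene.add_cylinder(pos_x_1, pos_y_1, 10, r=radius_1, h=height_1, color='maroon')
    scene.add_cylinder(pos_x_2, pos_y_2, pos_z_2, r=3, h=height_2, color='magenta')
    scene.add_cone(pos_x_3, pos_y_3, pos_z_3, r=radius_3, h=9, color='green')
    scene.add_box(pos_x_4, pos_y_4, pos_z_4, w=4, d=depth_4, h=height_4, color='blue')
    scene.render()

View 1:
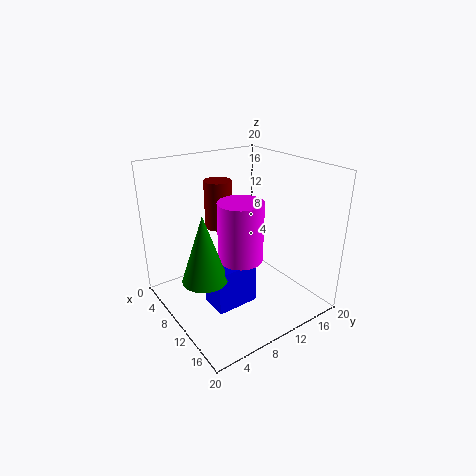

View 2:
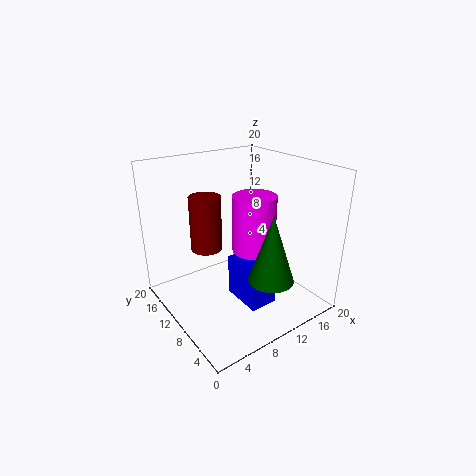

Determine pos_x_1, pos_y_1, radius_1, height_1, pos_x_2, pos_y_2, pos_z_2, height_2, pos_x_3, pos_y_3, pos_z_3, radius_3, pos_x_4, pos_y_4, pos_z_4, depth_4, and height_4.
pos_x_1 = 5
pos_y_1 = 10
radius_1 = 2
height_1 = 7
pos_x_2 = 12
pos_y_2 = 9
pos_z_2 = 8
height_2 = 8
pos_x_3 = 11
pos_y_3 = 4
pos_z_3 = 6
radius_3 = 3
pos_x_4 = 9
pos_y_4 = 5
pos_z_4 = 1
depth_4 = 6
height_4 = 6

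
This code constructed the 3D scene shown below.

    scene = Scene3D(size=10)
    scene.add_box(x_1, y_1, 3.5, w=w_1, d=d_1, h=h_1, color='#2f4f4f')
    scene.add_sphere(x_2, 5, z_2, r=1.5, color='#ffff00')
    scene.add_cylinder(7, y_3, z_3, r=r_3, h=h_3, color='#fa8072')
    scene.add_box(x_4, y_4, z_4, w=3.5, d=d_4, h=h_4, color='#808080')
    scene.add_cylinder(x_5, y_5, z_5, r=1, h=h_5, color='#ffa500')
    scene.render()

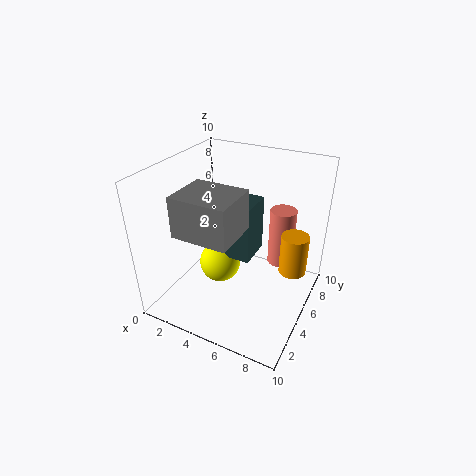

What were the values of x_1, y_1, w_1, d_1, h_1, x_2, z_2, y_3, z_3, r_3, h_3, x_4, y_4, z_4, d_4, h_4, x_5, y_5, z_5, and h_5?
x_1 = 3.5; y_1 = 4.5; w_1 = 2.5; d_1 = 2.5; h_1 = 4; x_2 = 3.5; z_2 = 2.5; y_3 = 8.5; z_3 = 1.5; r_3 = 1; h_3 = 4.5; x_4 = 3; y_4 = 0.5; z_4 = 7; d_4 = 3; h_4 = 2.5; x_5 = 8.5; y_5 = 7; z_5 = 2; h_5 = 3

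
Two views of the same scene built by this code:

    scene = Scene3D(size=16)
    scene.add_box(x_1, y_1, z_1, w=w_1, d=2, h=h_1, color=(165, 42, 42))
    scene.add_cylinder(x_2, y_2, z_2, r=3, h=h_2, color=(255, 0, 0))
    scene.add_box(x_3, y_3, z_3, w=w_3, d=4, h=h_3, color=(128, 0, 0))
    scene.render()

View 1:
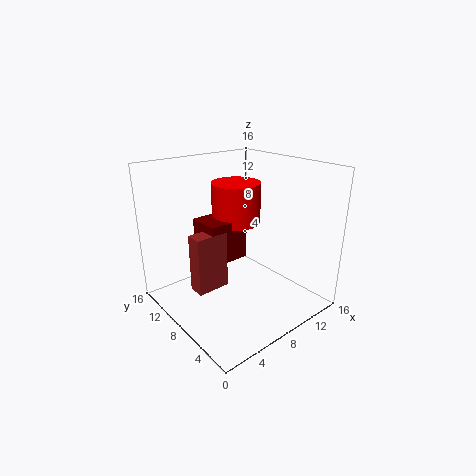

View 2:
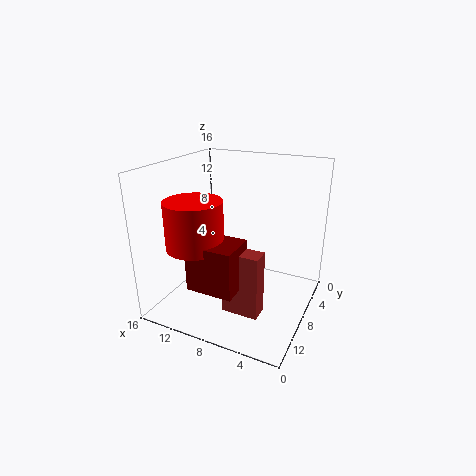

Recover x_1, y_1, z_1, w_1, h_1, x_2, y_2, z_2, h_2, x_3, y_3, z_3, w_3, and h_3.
x_1 = 4; y_1 = 10; z_1 = 1; w_1 = 4; h_1 = 7; x_2 = 11; y_2 = 12; z_2 = 8; h_2 = 5; x_3 = 6; y_3 = 10; z_3 = 4; w_3 = 5; h_3 = 5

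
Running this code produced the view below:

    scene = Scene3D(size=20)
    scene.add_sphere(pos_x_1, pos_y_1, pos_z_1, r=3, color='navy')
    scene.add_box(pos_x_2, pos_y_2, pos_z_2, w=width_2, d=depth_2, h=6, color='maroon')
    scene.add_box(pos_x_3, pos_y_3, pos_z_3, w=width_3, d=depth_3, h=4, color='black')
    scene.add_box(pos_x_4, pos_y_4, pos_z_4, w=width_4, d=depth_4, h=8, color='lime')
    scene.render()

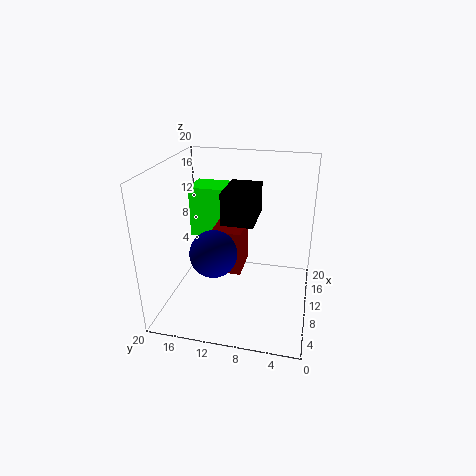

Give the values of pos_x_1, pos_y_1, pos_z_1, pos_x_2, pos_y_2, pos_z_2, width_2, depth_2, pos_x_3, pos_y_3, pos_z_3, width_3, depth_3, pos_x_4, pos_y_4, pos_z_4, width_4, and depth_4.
pos_x_1 = 5
pos_y_1 = 12
pos_z_1 = 10
pos_x_2 = 7
pos_y_2 = 9
pos_z_2 = 6
width_2 = 5
depth_2 = 4
pos_x_3 = 5
pos_y_3 = 7
pos_z_3 = 14
width_3 = 6
depth_3 = 4
pos_x_4 = 15
pos_y_4 = 13
pos_z_4 = 7
width_4 = 5
depth_4 = 6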